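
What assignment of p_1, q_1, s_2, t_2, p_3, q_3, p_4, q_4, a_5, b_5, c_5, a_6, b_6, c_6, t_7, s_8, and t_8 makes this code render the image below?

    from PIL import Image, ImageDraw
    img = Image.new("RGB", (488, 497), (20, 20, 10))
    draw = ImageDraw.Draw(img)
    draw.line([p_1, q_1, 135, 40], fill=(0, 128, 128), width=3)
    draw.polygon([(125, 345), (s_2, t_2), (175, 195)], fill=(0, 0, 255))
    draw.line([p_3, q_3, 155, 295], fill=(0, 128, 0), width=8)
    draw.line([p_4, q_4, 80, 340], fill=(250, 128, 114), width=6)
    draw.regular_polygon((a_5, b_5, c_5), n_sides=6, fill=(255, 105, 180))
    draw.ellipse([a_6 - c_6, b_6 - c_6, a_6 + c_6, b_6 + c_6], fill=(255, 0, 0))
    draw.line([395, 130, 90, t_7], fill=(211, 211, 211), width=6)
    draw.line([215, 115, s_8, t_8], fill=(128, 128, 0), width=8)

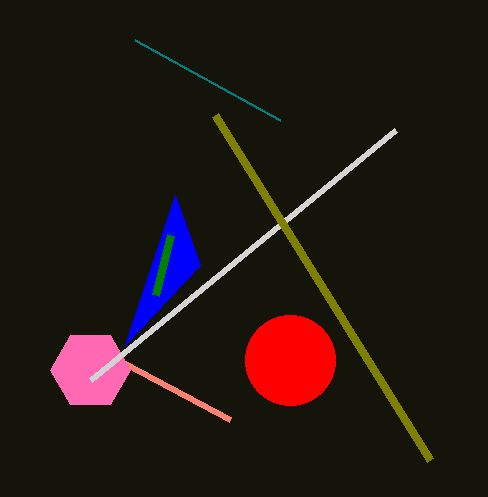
p_1 = 280, q_1 = 120, s_2 = 200, t_2 = 265, p_3 = 170, q_3 = 235, p_4 = 230, q_4 = 420, a_5 = 90, b_5 = 370, c_5 = 40, a_6 = 290, b_6 = 360, c_6 = 45, t_7 = 380, s_8 = 430, t_8 = 460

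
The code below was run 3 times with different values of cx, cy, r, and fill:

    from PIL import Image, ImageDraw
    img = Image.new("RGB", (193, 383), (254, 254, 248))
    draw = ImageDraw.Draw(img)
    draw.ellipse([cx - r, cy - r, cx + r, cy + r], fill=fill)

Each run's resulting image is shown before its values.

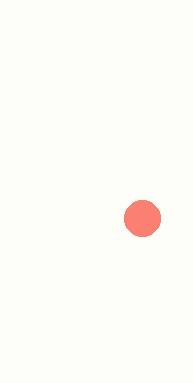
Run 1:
cx = 142, cy = 218, r = 18, fill = 'salmon'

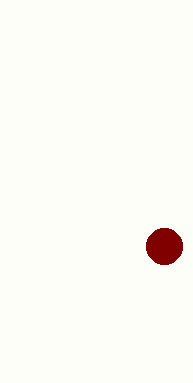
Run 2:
cx = 164
cy = 246
r = 18
fill = 'maroon'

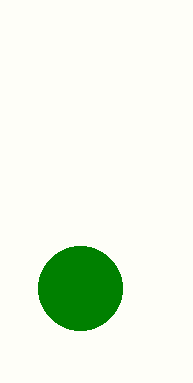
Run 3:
cx = 80; cy = 288; r = 42; fill = 'green'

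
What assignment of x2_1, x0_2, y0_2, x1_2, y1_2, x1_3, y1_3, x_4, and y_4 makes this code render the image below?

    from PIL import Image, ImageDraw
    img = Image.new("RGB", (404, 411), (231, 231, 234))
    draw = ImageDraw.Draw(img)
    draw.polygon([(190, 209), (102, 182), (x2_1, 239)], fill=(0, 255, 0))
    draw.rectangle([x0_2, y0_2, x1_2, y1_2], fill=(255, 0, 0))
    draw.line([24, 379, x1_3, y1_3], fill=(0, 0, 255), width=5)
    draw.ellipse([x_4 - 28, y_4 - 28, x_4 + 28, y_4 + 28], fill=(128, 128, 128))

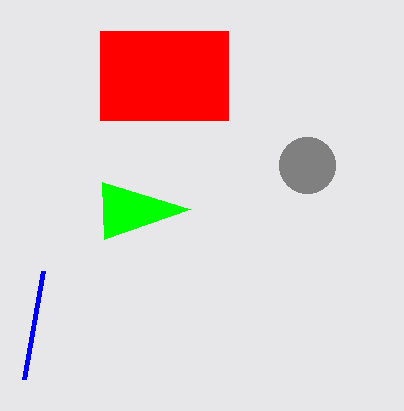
x2_1 = 104; x0_2 = 100; y0_2 = 31; x1_2 = 228; y1_2 = 120; x1_3 = 43; y1_3 = 271; x_4 = 307; y_4 = 165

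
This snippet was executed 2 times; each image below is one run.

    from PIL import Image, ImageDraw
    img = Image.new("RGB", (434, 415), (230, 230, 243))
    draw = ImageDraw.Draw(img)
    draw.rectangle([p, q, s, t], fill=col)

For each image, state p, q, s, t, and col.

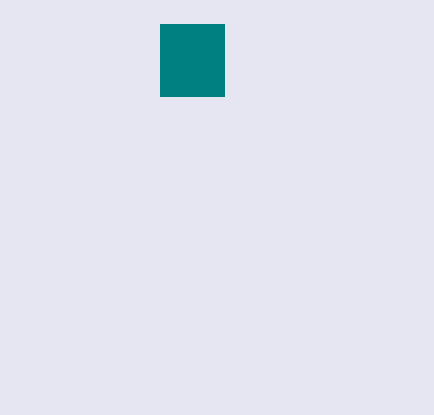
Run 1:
p = 160, q = 24, s = 224, t = 96, col = 'teal'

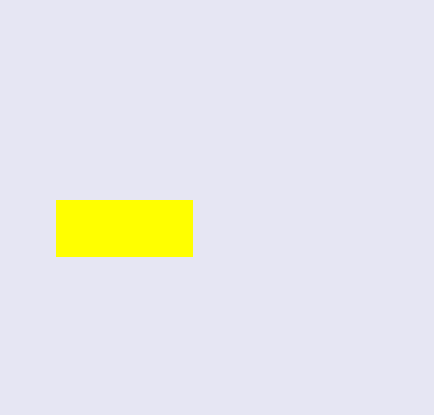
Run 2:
p = 56
q = 200
s = 192
t = 256
col = 'yellow'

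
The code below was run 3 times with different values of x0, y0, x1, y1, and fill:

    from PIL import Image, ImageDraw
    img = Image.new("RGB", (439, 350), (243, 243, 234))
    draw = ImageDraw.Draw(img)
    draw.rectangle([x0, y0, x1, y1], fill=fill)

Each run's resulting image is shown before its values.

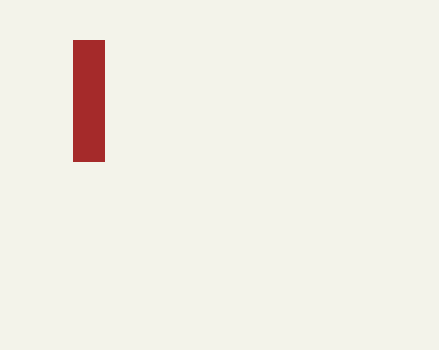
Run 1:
x0 = 73, y0 = 40, x1 = 104, y1 = 161, fill = 'brown'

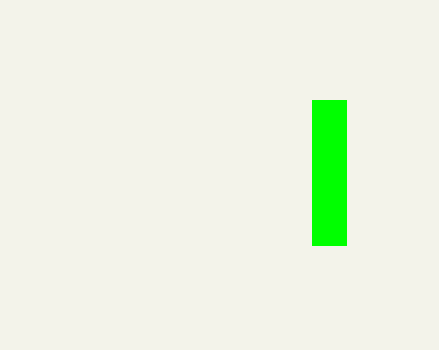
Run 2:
x0 = 312
y0 = 100
x1 = 346
y1 = 245
fill = 'lime'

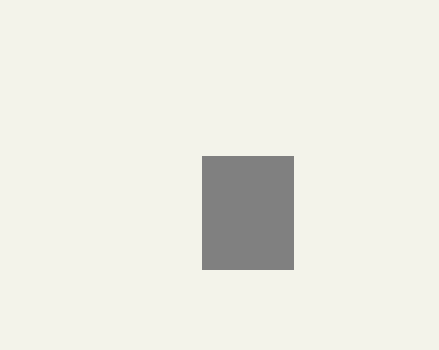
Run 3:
x0 = 202
y0 = 156
x1 = 293
y1 = 269
fill = 'gray'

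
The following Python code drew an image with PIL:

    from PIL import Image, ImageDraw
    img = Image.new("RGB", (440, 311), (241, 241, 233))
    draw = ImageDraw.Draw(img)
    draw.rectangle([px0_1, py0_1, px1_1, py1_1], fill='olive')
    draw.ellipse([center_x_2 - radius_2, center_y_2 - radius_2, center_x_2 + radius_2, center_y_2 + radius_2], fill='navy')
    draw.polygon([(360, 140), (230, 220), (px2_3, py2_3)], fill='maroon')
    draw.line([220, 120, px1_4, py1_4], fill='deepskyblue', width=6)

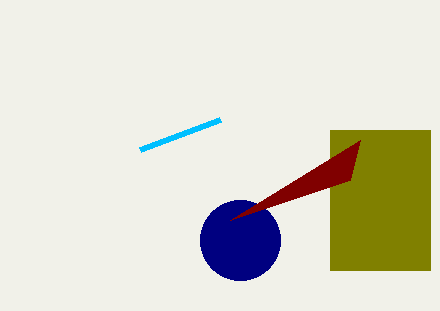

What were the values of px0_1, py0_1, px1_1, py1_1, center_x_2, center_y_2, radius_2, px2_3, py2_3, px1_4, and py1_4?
px0_1 = 330, py0_1 = 130, px1_1 = 430, py1_1 = 270, center_x_2 = 240, center_y_2 = 240, radius_2 = 40, px2_3 = 350, py2_3 = 180, px1_4 = 140, py1_4 = 150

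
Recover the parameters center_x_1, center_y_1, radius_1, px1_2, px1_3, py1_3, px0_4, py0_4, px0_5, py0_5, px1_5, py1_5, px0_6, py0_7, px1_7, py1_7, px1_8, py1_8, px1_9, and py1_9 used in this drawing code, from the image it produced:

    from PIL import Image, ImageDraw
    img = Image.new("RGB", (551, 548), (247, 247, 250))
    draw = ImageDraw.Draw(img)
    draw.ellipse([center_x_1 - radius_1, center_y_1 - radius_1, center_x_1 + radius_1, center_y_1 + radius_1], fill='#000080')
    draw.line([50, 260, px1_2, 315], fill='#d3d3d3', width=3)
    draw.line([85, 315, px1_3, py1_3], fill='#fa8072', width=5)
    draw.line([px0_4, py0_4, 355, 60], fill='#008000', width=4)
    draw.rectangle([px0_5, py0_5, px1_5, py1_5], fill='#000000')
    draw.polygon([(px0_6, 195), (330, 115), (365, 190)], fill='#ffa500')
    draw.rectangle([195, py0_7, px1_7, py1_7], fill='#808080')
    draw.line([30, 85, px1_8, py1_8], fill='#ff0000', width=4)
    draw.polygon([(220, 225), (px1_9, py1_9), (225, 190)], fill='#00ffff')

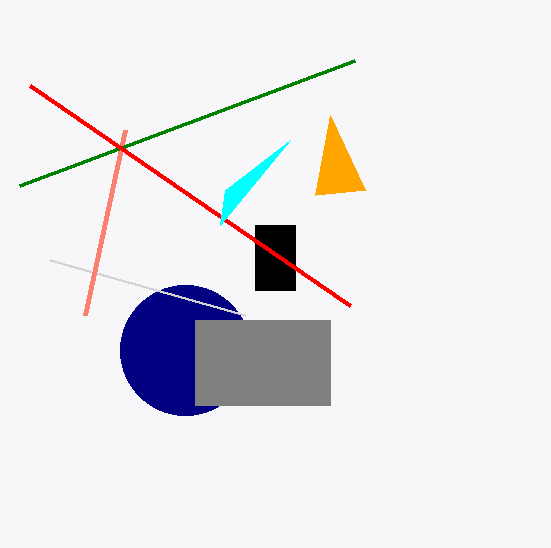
center_x_1 = 185
center_y_1 = 350
radius_1 = 65
px1_2 = 245
px1_3 = 125
py1_3 = 130
px0_4 = 20
py0_4 = 185
px0_5 = 255
py0_5 = 225
px1_5 = 295
py1_5 = 290
px0_6 = 315
py0_7 = 320
px1_7 = 330
py1_7 = 405
px1_8 = 350
py1_8 = 305
px1_9 = 290
py1_9 = 140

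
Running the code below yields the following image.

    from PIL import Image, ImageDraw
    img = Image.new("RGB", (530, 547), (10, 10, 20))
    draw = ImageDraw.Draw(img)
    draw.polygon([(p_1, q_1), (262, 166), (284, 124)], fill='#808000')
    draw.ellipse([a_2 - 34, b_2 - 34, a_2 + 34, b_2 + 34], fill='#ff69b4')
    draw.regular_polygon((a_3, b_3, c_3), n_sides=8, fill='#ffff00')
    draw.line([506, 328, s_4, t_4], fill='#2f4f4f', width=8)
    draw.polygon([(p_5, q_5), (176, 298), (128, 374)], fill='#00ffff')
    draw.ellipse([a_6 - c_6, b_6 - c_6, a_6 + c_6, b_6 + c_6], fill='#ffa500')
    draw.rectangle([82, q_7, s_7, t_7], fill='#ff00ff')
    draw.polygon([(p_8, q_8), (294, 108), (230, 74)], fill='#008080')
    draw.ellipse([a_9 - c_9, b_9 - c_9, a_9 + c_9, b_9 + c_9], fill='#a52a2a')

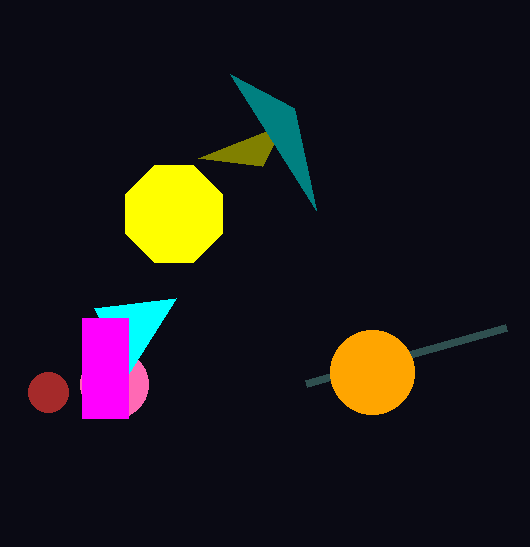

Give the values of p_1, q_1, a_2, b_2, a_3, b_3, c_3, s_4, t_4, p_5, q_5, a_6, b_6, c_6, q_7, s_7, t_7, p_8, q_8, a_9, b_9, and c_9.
p_1 = 198
q_1 = 158
a_2 = 114
b_2 = 384
a_3 = 174
b_3 = 214
c_3 = 52
s_4 = 306
t_4 = 384
p_5 = 94
q_5 = 308
a_6 = 372
b_6 = 372
c_6 = 42
q_7 = 318
s_7 = 128
t_7 = 418
p_8 = 316
q_8 = 210
a_9 = 48
b_9 = 392
c_9 = 20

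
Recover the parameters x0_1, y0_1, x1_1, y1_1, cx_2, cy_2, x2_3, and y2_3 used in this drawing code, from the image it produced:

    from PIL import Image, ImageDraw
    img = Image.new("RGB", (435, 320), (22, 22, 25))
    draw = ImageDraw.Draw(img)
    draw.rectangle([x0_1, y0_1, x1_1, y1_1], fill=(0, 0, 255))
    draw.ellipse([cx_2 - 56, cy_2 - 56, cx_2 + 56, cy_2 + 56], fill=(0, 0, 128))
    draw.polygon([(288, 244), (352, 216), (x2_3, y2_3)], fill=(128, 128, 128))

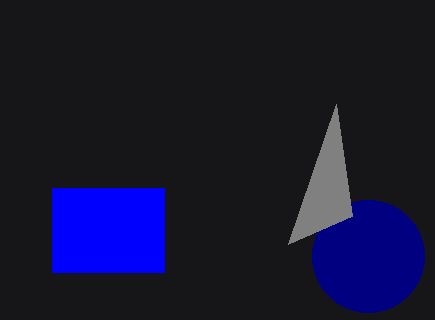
x0_1 = 52; y0_1 = 188; x1_1 = 164; y1_1 = 272; cx_2 = 368; cy_2 = 256; x2_3 = 336; y2_3 = 104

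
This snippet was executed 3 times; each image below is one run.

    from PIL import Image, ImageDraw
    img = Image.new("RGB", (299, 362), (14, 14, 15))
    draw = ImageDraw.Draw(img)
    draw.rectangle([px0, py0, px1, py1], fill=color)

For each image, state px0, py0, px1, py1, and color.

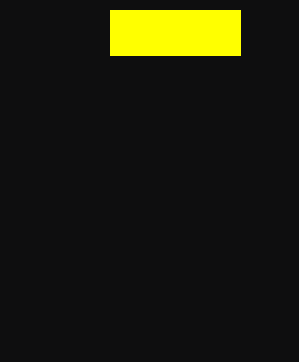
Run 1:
px0 = 110; py0 = 10; px1 = 240; py1 = 55; color = 'yellow'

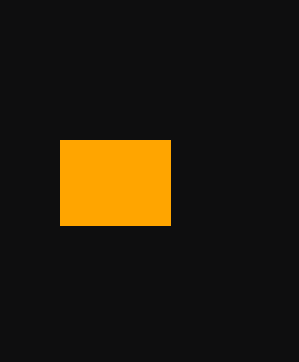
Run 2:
px0 = 60, py0 = 140, px1 = 170, py1 = 225, color = 'orange'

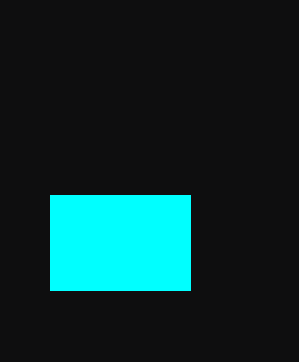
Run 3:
px0 = 50
py0 = 195
px1 = 190
py1 = 290
color = 'cyan'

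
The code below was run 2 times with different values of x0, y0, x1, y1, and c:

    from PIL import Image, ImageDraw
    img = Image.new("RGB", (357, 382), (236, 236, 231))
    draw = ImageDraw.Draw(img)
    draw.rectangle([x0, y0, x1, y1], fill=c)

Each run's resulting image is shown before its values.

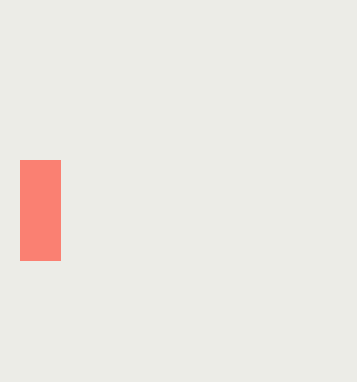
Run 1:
x0 = 20, y0 = 160, x1 = 60, y1 = 260, c = 'salmon'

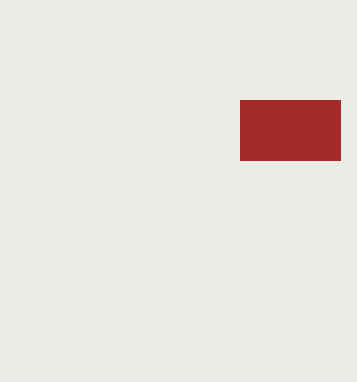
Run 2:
x0 = 240
y0 = 100
x1 = 340
y1 = 160
c = 'brown'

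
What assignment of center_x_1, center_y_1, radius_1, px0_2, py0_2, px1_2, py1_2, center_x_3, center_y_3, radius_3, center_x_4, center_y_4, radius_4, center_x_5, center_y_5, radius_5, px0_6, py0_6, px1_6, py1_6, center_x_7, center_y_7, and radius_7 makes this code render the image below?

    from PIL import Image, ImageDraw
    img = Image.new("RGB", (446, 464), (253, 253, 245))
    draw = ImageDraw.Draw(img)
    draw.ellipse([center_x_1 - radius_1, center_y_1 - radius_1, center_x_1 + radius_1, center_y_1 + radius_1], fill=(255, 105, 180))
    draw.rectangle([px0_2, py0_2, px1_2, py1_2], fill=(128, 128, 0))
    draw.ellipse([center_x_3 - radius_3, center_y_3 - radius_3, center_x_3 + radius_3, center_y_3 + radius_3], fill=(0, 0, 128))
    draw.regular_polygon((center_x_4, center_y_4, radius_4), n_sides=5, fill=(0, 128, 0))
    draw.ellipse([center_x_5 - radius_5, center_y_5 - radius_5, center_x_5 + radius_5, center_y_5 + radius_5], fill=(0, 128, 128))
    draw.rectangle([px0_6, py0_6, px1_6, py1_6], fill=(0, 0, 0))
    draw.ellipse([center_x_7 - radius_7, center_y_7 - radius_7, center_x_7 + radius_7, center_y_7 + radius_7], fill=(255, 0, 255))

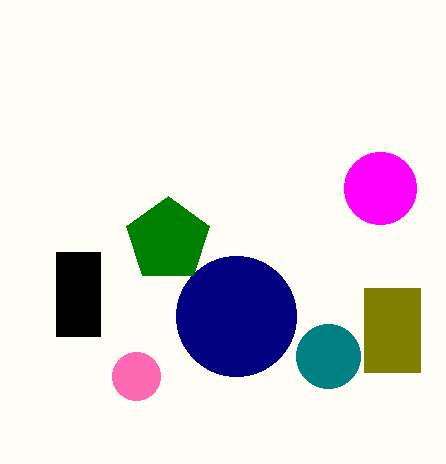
center_x_1 = 136; center_y_1 = 376; radius_1 = 24; px0_2 = 364; py0_2 = 288; px1_2 = 420; py1_2 = 372; center_x_3 = 236; center_y_3 = 316; radius_3 = 60; center_x_4 = 168; center_y_4 = 240; radius_4 = 44; center_x_5 = 328; center_y_5 = 356; radius_5 = 32; px0_6 = 56; py0_6 = 252; px1_6 = 100; py1_6 = 336; center_x_7 = 380; center_y_7 = 188; radius_7 = 36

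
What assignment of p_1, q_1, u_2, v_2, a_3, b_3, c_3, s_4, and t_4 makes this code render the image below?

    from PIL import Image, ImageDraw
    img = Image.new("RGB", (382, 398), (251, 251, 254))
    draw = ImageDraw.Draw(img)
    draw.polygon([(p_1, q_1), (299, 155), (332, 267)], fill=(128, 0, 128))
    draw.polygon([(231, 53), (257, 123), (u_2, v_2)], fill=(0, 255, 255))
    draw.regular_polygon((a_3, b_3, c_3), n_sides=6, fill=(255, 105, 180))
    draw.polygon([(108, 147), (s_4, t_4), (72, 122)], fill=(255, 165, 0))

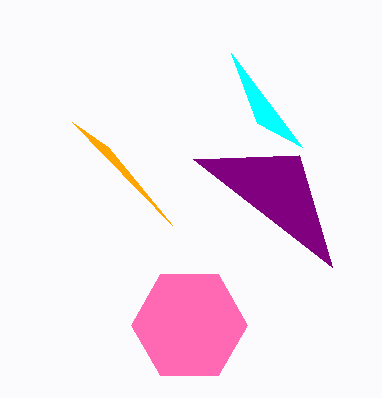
p_1 = 193
q_1 = 159
u_2 = 302
v_2 = 147
a_3 = 189
b_3 = 325
c_3 = 58
s_4 = 172
t_4 = 225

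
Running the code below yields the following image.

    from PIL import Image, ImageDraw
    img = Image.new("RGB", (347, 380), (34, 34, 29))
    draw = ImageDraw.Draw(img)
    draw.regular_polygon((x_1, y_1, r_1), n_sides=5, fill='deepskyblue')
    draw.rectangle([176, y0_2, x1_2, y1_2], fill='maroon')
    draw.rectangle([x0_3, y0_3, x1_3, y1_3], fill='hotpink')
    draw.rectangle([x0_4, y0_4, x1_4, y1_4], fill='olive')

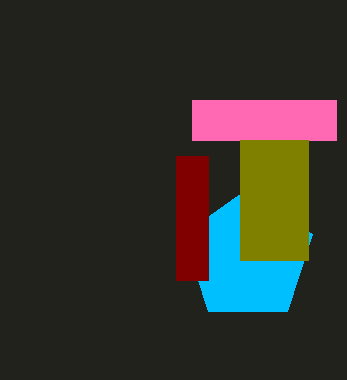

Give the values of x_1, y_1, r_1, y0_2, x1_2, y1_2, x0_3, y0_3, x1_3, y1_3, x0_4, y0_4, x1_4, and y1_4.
x_1 = 248
y_1 = 256
r_1 = 68
y0_2 = 156
x1_2 = 208
y1_2 = 280
x0_3 = 192
y0_3 = 100
x1_3 = 336
y1_3 = 140
x0_4 = 240
y0_4 = 140
x1_4 = 308
y1_4 = 260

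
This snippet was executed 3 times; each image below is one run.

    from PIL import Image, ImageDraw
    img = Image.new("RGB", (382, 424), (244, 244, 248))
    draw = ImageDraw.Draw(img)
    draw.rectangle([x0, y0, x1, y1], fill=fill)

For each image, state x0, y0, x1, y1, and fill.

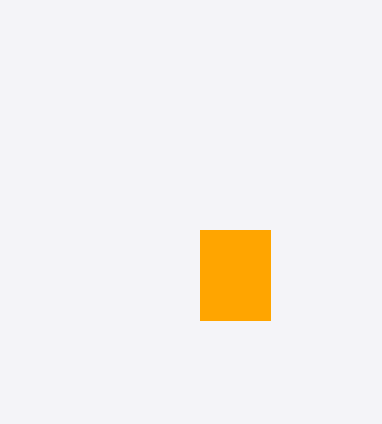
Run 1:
x0 = 200, y0 = 230, x1 = 270, y1 = 320, fill = 'orange'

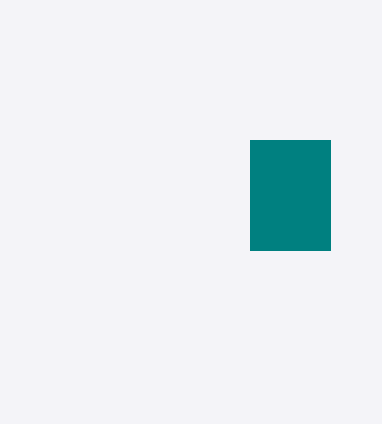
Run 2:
x0 = 250, y0 = 140, x1 = 330, y1 = 250, fill = 'teal'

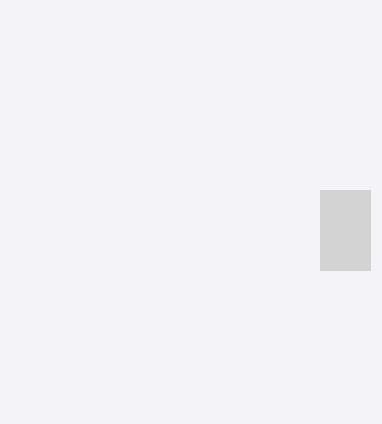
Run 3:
x0 = 320; y0 = 190; x1 = 370; y1 = 270; fill = 'lightgray'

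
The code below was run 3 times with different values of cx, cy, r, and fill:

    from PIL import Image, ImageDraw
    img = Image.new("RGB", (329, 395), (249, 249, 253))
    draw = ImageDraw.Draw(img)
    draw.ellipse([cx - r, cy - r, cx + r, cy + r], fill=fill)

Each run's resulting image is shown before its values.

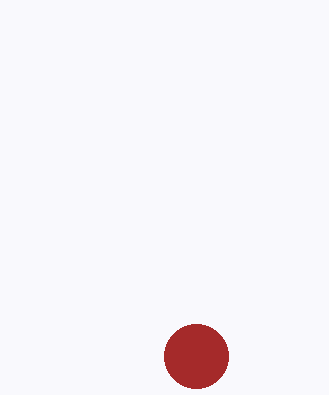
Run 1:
cx = 196; cy = 356; r = 32; fill = 'brown'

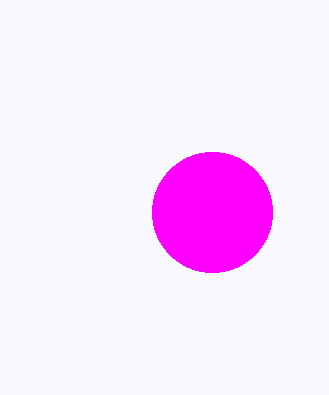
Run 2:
cx = 212; cy = 212; r = 60; fill = 'magenta'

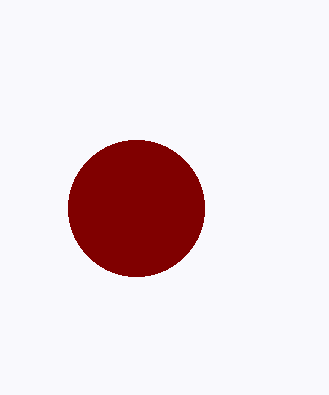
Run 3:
cx = 136; cy = 208; r = 68; fill = 'maroon'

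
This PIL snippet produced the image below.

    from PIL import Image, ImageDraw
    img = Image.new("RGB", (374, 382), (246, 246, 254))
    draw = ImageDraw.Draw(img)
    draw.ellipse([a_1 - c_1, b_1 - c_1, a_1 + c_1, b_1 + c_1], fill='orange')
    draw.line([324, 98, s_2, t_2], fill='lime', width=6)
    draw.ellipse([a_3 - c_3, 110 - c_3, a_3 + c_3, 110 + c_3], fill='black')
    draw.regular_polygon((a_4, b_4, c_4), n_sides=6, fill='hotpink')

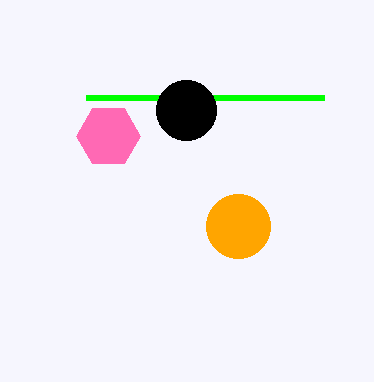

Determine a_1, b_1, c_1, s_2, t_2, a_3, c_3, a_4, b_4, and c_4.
a_1 = 238, b_1 = 226, c_1 = 32, s_2 = 86, t_2 = 98, a_3 = 186, c_3 = 30, a_4 = 108, b_4 = 136, c_4 = 32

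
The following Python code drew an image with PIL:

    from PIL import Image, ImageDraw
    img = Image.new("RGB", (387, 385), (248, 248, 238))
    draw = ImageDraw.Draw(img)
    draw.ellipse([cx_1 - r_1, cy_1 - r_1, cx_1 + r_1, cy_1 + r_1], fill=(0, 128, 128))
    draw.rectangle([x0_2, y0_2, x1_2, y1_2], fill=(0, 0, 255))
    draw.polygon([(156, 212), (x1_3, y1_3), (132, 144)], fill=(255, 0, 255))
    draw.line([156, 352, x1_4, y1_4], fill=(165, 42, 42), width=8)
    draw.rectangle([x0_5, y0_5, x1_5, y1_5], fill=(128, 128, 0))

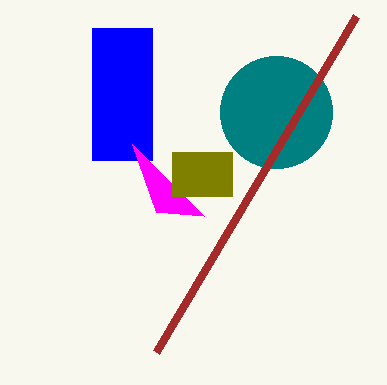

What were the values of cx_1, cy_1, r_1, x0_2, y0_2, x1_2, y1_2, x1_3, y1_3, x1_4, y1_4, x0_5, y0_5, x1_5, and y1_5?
cx_1 = 276; cy_1 = 112; r_1 = 56; x0_2 = 92; y0_2 = 28; x1_2 = 152; y1_2 = 160; x1_3 = 204; y1_3 = 216; x1_4 = 356; y1_4 = 16; x0_5 = 172; y0_5 = 152; x1_5 = 232; y1_5 = 196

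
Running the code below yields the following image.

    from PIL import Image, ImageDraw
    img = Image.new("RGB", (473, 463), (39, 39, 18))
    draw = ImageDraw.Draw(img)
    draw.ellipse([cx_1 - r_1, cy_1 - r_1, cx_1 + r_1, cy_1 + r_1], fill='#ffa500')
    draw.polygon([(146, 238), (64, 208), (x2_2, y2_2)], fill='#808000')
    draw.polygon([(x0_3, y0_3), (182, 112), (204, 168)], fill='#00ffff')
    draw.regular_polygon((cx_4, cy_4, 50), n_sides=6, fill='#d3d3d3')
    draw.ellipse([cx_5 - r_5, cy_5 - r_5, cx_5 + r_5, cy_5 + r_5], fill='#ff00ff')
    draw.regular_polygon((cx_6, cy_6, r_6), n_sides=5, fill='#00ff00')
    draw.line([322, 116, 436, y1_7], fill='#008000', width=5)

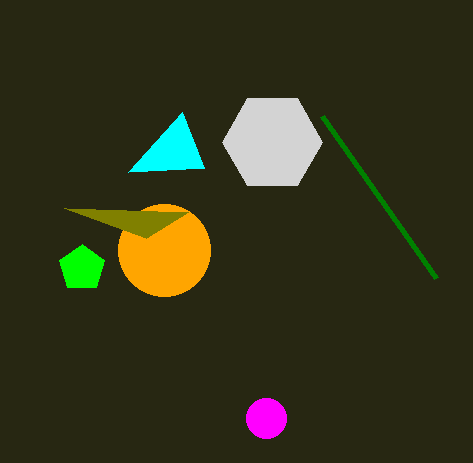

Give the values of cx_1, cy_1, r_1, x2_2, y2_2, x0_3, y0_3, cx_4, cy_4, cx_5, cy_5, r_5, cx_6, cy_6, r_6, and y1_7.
cx_1 = 164; cy_1 = 250; r_1 = 46; x2_2 = 188; y2_2 = 212; x0_3 = 128; y0_3 = 172; cx_4 = 272; cy_4 = 142; cx_5 = 266; cy_5 = 418; r_5 = 20; cx_6 = 82; cy_6 = 268; r_6 = 24; y1_7 = 278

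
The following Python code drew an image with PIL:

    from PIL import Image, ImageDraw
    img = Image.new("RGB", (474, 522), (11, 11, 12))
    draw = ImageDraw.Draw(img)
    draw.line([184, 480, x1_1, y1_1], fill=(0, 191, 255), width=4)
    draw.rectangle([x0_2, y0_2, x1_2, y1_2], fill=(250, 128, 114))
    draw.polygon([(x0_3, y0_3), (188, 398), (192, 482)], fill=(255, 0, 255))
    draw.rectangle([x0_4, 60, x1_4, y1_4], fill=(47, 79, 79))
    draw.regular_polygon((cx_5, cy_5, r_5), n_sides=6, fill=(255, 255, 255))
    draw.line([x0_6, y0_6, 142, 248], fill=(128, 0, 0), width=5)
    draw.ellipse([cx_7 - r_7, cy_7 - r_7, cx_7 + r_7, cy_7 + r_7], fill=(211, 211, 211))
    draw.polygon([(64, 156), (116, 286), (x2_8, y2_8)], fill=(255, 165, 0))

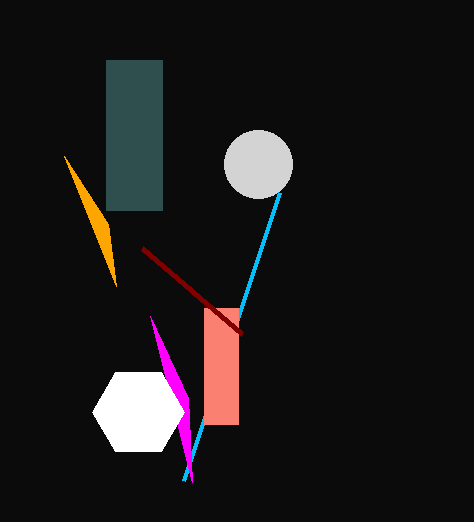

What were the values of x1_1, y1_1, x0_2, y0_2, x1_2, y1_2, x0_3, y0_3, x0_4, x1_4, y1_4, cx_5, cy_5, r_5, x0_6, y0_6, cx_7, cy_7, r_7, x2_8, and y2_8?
x1_1 = 280; y1_1 = 192; x0_2 = 204; y0_2 = 308; x1_2 = 238; y1_2 = 424; x0_3 = 150; y0_3 = 316; x0_4 = 106; x1_4 = 162; y1_4 = 210; cx_5 = 138; cy_5 = 412; r_5 = 46; x0_6 = 242; y0_6 = 334; cx_7 = 258; cy_7 = 164; r_7 = 34; x2_8 = 108; y2_8 = 224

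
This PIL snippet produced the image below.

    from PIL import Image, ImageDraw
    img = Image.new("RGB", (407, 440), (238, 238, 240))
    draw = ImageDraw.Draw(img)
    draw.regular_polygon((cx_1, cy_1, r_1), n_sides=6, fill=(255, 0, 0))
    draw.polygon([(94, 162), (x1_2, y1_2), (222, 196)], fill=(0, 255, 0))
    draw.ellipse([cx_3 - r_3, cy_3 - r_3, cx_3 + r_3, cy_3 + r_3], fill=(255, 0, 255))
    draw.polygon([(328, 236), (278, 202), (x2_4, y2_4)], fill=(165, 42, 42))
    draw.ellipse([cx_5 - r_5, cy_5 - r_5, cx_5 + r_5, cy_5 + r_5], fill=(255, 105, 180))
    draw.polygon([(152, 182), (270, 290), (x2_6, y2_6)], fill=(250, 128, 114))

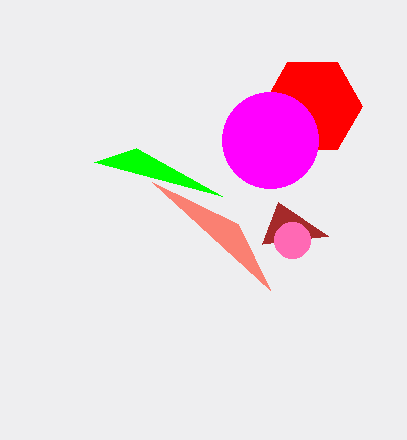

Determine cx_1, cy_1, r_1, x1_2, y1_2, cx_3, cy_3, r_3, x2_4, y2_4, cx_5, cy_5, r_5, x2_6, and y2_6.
cx_1 = 312
cy_1 = 106
r_1 = 50
x1_2 = 136
y1_2 = 148
cx_3 = 270
cy_3 = 140
r_3 = 48
x2_4 = 262
y2_4 = 244
cx_5 = 292
cy_5 = 240
r_5 = 18
x2_6 = 238
y2_6 = 224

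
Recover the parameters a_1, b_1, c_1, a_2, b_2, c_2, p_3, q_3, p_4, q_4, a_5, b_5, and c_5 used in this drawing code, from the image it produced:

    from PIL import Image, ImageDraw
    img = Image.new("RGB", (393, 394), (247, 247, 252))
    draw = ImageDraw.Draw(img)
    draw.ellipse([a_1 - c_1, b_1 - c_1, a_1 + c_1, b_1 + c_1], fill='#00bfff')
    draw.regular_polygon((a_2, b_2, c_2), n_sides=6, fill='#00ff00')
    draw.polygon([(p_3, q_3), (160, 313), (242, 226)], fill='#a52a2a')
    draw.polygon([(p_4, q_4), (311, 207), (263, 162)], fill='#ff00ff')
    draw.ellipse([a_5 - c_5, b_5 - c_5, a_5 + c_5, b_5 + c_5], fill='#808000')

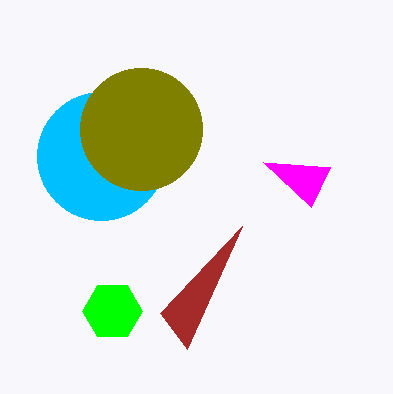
a_1 = 101; b_1 = 156; c_1 = 64; a_2 = 112; b_2 = 311; c_2 = 30; p_3 = 187; q_3 = 349; p_4 = 330; q_4 = 167; a_5 = 141; b_5 = 129; c_5 = 61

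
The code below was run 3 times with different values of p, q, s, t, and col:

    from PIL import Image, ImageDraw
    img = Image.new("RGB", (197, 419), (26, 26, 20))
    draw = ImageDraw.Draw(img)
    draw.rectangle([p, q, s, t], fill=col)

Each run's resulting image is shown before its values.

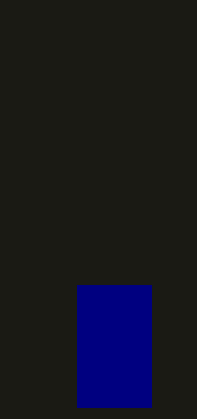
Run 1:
p = 77; q = 285; s = 151; t = 407; col = 'navy'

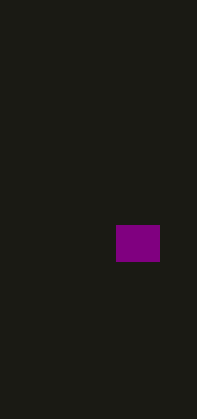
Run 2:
p = 116; q = 225; s = 159; t = 261; col = 'purple'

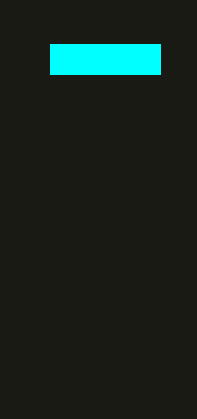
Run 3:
p = 50
q = 44
s = 160
t = 74
col = 'cyan'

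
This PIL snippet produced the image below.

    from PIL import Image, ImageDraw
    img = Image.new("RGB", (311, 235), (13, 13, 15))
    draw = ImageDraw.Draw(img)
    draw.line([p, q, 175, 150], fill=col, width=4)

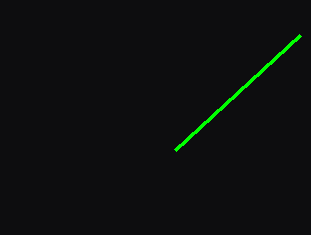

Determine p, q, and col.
p = 300, q = 35, col = 'lime'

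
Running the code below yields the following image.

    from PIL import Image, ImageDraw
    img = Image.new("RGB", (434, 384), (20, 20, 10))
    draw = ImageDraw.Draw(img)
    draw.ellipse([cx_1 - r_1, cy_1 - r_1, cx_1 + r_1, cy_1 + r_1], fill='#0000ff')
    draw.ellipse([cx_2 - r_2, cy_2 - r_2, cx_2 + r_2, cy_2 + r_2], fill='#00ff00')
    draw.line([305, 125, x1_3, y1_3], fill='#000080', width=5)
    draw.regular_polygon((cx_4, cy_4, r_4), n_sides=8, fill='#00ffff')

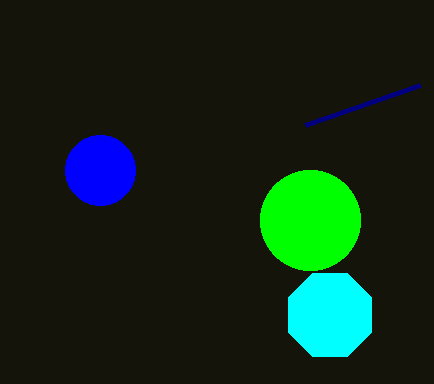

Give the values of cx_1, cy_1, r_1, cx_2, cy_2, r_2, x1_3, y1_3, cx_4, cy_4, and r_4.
cx_1 = 100; cy_1 = 170; r_1 = 35; cx_2 = 310; cy_2 = 220; r_2 = 50; x1_3 = 420; y1_3 = 85; cx_4 = 330; cy_4 = 315; r_4 = 45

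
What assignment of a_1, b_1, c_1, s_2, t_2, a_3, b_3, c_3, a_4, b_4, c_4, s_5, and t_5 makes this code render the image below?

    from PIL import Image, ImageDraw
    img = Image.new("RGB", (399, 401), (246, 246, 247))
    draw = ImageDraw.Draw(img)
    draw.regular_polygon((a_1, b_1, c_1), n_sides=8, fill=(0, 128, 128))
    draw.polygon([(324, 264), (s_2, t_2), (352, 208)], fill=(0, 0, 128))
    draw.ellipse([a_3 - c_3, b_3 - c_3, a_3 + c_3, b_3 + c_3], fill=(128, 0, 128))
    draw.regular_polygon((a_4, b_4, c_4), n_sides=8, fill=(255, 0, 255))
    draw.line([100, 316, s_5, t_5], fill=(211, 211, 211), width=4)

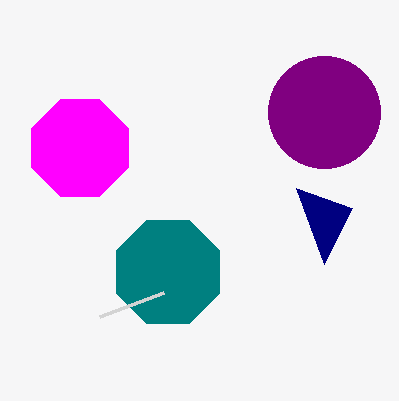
a_1 = 168; b_1 = 272; c_1 = 56; s_2 = 296; t_2 = 188; a_3 = 324; b_3 = 112; c_3 = 56; a_4 = 80; b_4 = 148; c_4 = 52; s_5 = 164; t_5 = 292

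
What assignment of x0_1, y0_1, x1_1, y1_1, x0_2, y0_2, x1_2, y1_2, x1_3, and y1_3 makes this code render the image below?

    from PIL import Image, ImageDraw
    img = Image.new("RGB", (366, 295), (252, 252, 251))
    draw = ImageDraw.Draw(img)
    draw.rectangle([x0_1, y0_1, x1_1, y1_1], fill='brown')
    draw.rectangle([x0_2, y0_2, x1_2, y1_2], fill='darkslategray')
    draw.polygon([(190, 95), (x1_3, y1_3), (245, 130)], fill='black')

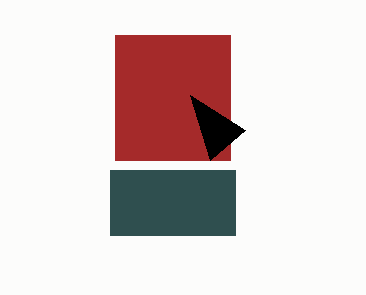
x0_1 = 115
y0_1 = 35
x1_1 = 230
y1_1 = 160
x0_2 = 110
y0_2 = 170
x1_2 = 235
y1_2 = 235
x1_3 = 210
y1_3 = 160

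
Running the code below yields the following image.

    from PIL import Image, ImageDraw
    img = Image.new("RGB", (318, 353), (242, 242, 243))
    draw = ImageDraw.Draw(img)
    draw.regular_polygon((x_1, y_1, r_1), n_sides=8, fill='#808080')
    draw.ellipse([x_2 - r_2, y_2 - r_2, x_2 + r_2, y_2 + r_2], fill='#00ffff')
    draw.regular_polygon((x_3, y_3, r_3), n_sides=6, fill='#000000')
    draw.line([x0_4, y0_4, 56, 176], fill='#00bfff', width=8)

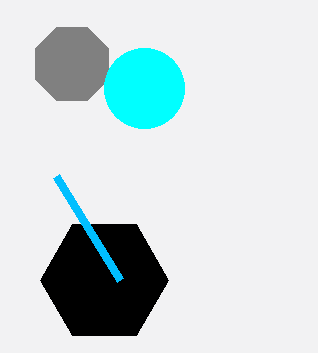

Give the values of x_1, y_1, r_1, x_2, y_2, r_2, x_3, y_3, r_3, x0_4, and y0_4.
x_1 = 72, y_1 = 64, r_1 = 40, x_2 = 144, y_2 = 88, r_2 = 40, x_3 = 104, y_3 = 280, r_3 = 64, x0_4 = 120, y0_4 = 280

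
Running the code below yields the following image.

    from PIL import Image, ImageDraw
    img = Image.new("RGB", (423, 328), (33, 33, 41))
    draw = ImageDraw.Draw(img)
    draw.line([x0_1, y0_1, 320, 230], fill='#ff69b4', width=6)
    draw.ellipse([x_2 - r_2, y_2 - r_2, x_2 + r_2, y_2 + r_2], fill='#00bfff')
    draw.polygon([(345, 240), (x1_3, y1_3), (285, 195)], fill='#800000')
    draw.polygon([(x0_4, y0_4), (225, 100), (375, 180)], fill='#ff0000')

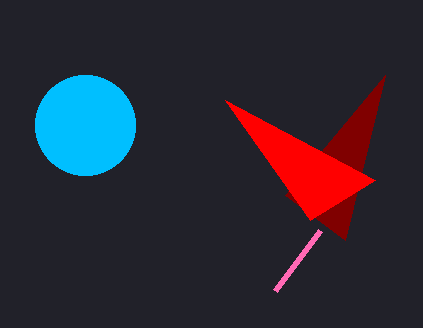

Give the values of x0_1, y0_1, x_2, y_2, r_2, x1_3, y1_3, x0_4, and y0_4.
x0_1 = 275
y0_1 = 290
x_2 = 85
y_2 = 125
r_2 = 50
x1_3 = 385
y1_3 = 75
x0_4 = 310
y0_4 = 220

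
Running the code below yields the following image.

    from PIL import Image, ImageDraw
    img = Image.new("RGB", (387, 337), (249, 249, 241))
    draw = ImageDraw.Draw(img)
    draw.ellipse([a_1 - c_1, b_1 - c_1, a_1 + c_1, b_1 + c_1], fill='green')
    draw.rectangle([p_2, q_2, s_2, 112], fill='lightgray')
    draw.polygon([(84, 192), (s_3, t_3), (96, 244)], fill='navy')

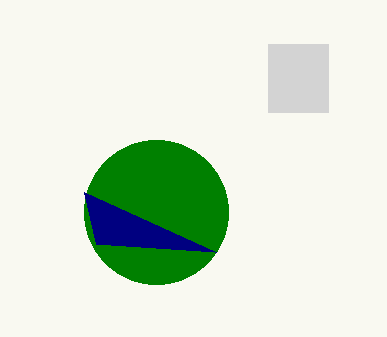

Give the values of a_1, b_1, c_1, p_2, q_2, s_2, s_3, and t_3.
a_1 = 156
b_1 = 212
c_1 = 72
p_2 = 268
q_2 = 44
s_2 = 328
s_3 = 216
t_3 = 252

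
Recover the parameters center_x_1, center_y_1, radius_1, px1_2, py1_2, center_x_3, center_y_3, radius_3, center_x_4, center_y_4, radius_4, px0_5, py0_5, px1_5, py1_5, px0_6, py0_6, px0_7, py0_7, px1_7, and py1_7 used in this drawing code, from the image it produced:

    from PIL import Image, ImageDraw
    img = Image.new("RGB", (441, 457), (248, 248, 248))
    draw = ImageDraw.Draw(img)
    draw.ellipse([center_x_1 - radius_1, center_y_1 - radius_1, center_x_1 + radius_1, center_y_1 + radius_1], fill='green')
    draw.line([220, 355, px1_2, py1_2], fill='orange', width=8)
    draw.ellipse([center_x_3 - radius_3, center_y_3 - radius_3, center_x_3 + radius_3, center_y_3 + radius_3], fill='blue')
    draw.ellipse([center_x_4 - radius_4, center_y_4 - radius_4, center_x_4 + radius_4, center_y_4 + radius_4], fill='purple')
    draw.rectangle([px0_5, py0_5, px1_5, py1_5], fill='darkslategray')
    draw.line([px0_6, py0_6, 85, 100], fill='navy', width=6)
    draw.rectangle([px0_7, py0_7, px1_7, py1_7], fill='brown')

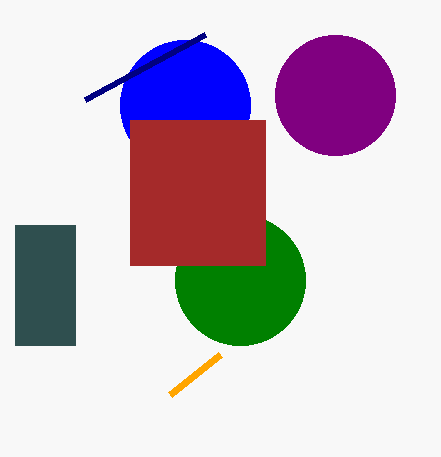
center_x_1 = 240
center_y_1 = 280
radius_1 = 65
px1_2 = 170
py1_2 = 395
center_x_3 = 185
center_y_3 = 105
radius_3 = 65
center_x_4 = 335
center_y_4 = 95
radius_4 = 60
px0_5 = 15
py0_5 = 225
px1_5 = 75
py1_5 = 345
px0_6 = 205
py0_6 = 35
px0_7 = 130
py0_7 = 120
px1_7 = 265
py1_7 = 265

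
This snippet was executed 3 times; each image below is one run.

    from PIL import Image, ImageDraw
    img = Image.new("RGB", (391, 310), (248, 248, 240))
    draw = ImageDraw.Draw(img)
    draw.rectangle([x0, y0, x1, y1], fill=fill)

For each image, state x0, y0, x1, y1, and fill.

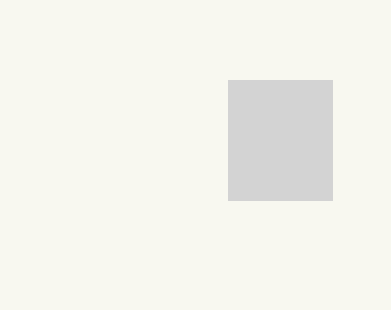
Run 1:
x0 = 228; y0 = 80; x1 = 332; y1 = 200; fill = 'lightgray'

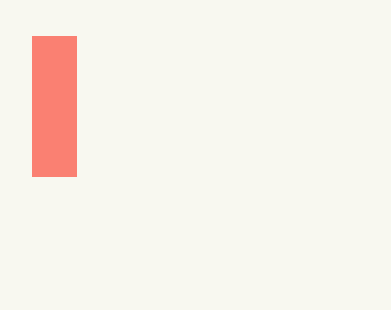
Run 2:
x0 = 32
y0 = 36
x1 = 76
y1 = 176
fill = 'salmon'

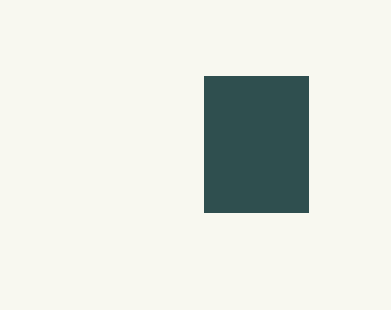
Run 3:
x0 = 204
y0 = 76
x1 = 308
y1 = 212
fill = 'darkslategray'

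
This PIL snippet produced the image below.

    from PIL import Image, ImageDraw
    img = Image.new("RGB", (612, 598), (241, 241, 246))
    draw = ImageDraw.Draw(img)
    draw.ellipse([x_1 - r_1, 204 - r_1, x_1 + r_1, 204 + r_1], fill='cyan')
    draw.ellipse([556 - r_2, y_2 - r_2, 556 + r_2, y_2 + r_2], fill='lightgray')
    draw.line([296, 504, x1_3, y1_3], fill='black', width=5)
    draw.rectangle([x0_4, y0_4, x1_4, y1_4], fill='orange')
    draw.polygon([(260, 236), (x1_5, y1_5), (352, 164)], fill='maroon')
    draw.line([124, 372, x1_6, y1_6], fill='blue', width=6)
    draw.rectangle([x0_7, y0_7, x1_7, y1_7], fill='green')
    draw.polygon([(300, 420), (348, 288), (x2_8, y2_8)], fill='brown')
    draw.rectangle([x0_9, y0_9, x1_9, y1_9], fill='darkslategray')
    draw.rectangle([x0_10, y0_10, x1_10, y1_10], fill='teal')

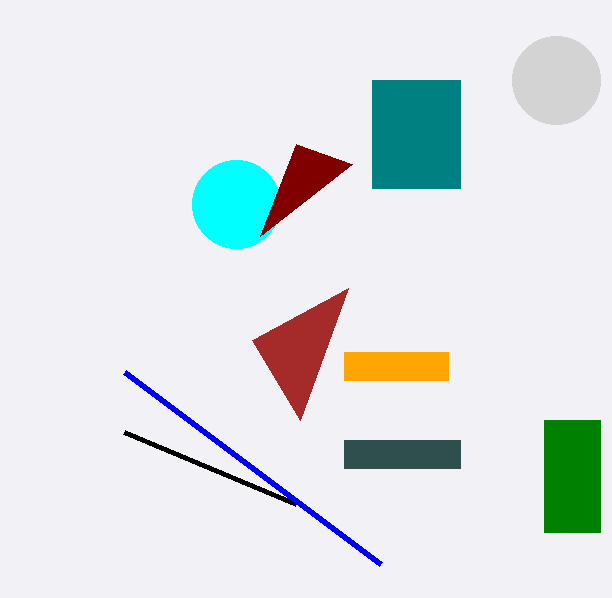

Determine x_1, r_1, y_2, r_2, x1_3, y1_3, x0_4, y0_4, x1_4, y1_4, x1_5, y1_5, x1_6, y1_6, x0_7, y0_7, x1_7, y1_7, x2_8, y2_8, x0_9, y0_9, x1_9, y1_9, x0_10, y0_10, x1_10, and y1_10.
x_1 = 236
r_1 = 44
y_2 = 80
r_2 = 44
x1_3 = 124
y1_3 = 432
x0_4 = 344
y0_4 = 352
x1_4 = 448
y1_4 = 380
x1_5 = 296
y1_5 = 144
x1_6 = 380
y1_6 = 564
x0_7 = 544
y0_7 = 420
x1_7 = 600
y1_7 = 532
x2_8 = 252
y2_8 = 340
x0_9 = 344
y0_9 = 440
x1_9 = 460
y1_9 = 468
x0_10 = 372
y0_10 = 80
x1_10 = 460
y1_10 = 188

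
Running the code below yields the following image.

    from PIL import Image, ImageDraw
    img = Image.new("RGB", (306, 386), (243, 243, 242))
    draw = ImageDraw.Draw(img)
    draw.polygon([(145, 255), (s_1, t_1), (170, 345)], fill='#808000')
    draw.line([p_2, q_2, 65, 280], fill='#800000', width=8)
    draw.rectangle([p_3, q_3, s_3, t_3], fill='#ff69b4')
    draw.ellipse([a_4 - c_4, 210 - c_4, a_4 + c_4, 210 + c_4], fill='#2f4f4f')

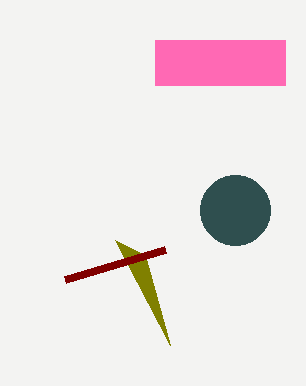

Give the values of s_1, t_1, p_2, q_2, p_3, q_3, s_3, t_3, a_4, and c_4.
s_1 = 115; t_1 = 240; p_2 = 165; q_2 = 250; p_3 = 155; q_3 = 40; s_3 = 285; t_3 = 85; a_4 = 235; c_4 = 35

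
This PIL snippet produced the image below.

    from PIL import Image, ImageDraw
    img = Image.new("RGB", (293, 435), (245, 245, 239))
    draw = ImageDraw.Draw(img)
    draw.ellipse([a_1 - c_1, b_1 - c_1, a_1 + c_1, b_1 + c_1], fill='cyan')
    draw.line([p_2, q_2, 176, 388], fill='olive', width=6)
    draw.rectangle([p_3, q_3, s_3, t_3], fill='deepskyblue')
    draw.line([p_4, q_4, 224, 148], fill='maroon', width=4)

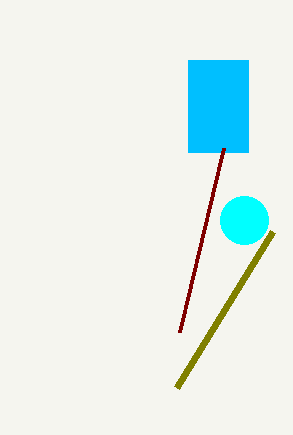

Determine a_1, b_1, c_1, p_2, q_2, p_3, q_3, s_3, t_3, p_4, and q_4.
a_1 = 244
b_1 = 220
c_1 = 24
p_2 = 272
q_2 = 232
p_3 = 188
q_3 = 60
s_3 = 248
t_3 = 152
p_4 = 180
q_4 = 332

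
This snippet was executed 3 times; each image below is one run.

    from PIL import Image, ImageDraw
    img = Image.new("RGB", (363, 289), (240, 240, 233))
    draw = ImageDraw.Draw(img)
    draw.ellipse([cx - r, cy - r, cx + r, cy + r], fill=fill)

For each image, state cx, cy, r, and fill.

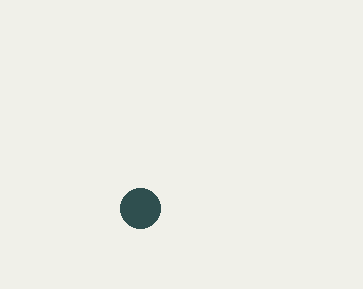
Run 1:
cx = 140
cy = 208
r = 20
fill = 'darkslategray'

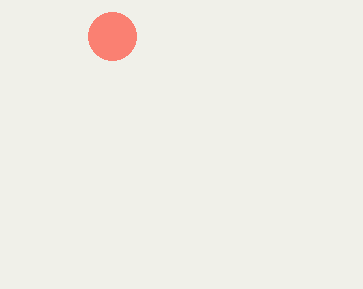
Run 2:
cx = 112
cy = 36
r = 24
fill = 'salmon'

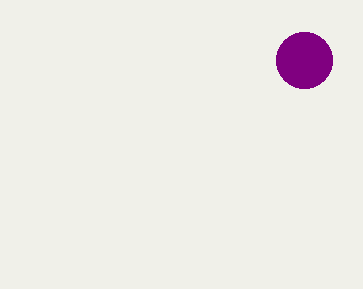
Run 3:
cx = 304, cy = 60, r = 28, fill = 'purple'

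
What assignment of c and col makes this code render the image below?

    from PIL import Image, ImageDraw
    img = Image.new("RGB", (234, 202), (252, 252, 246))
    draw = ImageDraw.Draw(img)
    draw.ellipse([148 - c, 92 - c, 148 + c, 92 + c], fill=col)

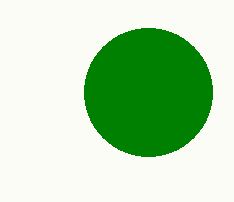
c = 64
col = 'green'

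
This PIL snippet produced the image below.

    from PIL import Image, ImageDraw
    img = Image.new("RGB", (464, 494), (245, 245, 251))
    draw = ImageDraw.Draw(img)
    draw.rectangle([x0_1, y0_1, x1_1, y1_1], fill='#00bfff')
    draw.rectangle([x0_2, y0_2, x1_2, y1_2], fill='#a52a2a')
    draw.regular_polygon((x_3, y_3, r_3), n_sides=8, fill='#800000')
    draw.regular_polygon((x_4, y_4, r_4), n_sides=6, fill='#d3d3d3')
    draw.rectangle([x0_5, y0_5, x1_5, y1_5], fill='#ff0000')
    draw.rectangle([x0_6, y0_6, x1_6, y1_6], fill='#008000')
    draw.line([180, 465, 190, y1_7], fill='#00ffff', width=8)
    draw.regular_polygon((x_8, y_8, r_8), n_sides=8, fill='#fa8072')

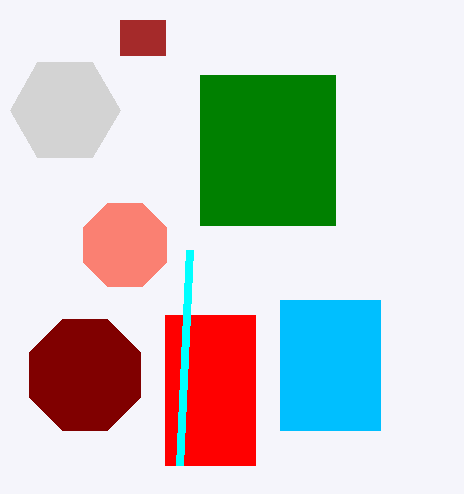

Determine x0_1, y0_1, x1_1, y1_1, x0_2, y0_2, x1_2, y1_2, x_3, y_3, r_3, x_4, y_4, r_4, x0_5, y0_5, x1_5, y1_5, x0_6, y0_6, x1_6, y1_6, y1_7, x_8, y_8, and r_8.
x0_1 = 280, y0_1 = 300, x1_1 = 380, y1_1 = 430, x0_2 = 120, y0_2 = 20, x1_2 = 165, y1_2 = 55, x_3 = 85, y_3 = 375, r_3 = 60, x_4 = 65, y_4 = 110, r_4 = 55, x0_5 = 165, y0_5 = 315, x1_5 = 255, y1_5 = 465, x0_6 = 200, y0_6 = 75, x1_6 = 335, y1_6 = 225, y1_7 = 250, x_8 = 125, y_8 = 245, r_8 = 45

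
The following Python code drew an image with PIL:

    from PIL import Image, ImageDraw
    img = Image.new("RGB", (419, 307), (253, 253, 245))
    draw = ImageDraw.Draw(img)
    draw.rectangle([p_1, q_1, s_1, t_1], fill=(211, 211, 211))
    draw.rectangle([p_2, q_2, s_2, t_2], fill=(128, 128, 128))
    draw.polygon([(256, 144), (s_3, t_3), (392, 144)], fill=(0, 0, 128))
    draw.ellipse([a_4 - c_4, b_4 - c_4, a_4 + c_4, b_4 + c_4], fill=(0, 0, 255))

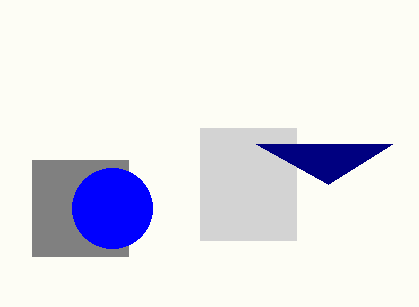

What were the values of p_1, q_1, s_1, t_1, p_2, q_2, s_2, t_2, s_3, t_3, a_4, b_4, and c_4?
p_1 = 200
q_1 = 128
s_1 = 296
t_1 = 240
p_2 = 32
q_2 = 160
s_2 = 128
t_2 = 256
s_3 = 328
t_3 = 184
a_4 = 112
b_4 = 208
c_4 = 40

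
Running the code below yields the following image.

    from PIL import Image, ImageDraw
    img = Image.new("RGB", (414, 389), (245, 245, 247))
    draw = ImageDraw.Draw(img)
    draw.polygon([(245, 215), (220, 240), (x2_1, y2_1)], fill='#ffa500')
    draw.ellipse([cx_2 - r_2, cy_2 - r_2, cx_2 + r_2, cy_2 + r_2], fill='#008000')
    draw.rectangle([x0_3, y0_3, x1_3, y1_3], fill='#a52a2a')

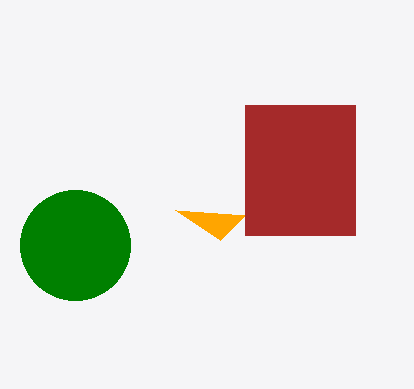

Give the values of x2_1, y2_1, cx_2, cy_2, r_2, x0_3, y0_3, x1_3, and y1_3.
x2_1 = 175, y2_1 = 210, cx_2 = 75, cy_2 = 245, r_2 = 55, x0_3 = 245, y0_3 = 105, x1_3 = 355, y1_3 = 235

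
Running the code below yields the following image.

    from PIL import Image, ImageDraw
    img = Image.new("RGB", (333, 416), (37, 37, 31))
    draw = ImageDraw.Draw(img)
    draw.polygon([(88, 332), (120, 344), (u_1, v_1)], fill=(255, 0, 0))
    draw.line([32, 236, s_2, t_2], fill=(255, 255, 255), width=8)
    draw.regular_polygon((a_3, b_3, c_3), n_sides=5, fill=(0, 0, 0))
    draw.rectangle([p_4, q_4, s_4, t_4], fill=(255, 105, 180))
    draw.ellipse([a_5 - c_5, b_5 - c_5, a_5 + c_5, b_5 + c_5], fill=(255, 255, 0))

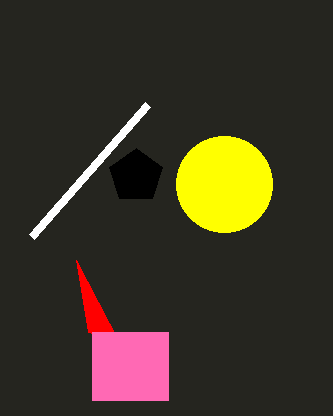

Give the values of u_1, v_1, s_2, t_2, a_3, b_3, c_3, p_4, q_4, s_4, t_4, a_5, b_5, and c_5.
u_1 = 76; v_1 = 260; s_2 = 148; t_2 = 104; a_3 = 136; b_3 = 176; c_3 = 28; p_4 = 92; q_4 = 332; s_4 = 168; t_4 = 400; a_5 = 224; b_5 = 184; c_5 = 48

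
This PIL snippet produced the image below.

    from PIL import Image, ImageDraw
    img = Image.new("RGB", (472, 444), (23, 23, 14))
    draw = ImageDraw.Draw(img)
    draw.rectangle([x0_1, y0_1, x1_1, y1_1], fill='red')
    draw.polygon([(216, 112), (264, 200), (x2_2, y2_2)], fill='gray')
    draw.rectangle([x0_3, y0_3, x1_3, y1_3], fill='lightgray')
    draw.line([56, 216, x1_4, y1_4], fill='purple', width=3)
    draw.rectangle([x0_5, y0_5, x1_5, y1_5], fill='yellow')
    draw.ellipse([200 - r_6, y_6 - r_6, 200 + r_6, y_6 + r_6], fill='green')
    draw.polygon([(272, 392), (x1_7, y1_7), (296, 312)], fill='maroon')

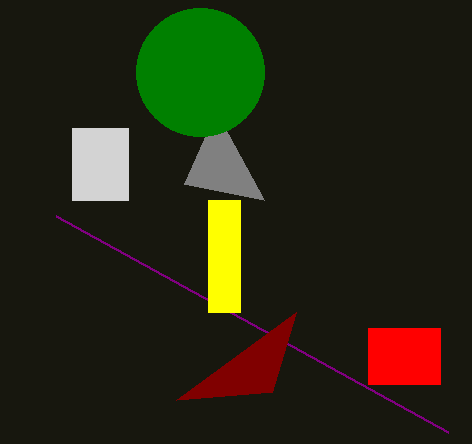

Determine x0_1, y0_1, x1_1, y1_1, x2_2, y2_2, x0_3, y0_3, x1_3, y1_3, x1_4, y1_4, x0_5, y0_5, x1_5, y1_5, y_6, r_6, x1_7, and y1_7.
x0_1 = 368, y0_1 = 328, x1_1 = 440, y1_1 = 384, x2_2 = 184, y2_2 = 184, x0_3 = 72, y0_3 = 128, x1_3 = 128, y1_3 = 200, x1_4 = 448, y1_4 = 432, x0_5 = 208, y0_5 = 200, x1_5 = 240, y1_5 = 312, y_6 = 72, r_6 = 64, x1_7 = 176, y1_7 = 400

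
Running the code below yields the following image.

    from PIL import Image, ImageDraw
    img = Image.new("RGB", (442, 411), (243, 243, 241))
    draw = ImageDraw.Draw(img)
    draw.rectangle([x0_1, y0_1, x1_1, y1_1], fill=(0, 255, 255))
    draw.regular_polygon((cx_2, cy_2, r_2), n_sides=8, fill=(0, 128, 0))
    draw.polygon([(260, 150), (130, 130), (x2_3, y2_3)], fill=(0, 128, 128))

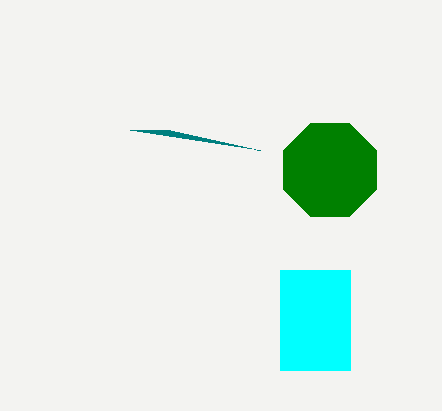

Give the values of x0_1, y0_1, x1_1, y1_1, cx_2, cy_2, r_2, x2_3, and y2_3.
x0_1 = 280; y0_1 = 270; x1_1 = 350; y1_1 = 370; cx_2 = 330; cy_2 = 170; r_2 = 50; x2_3 = 170; y2_3 = 130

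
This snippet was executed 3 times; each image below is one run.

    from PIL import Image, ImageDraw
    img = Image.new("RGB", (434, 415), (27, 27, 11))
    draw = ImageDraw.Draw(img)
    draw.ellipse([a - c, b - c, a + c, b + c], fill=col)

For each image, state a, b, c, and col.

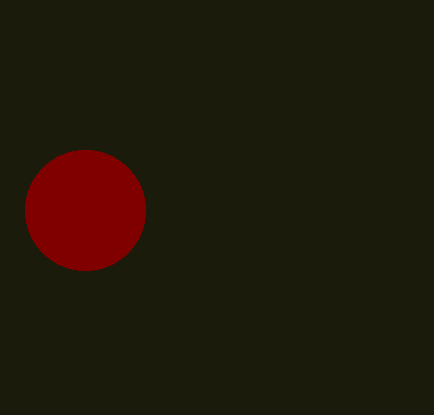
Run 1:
a = 85, b = 210, c = 60, col = 'maroon'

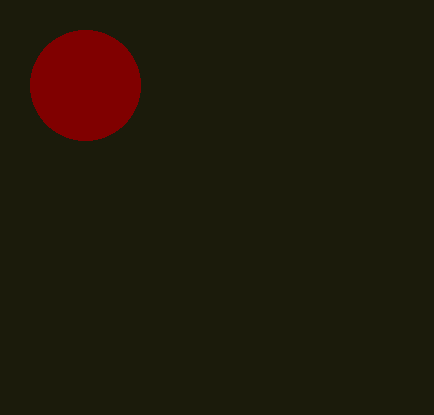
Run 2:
a = 85, b = 85, c = 55, col = 'maroon'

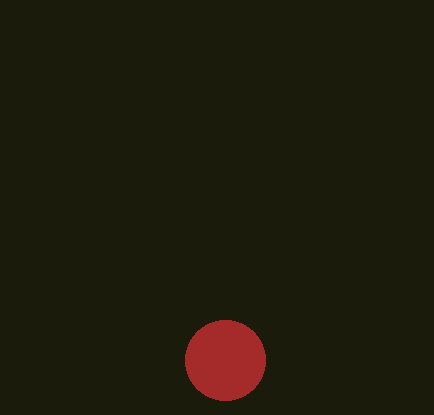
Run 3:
a = 225
b = 360
c = 40
col = 'brown'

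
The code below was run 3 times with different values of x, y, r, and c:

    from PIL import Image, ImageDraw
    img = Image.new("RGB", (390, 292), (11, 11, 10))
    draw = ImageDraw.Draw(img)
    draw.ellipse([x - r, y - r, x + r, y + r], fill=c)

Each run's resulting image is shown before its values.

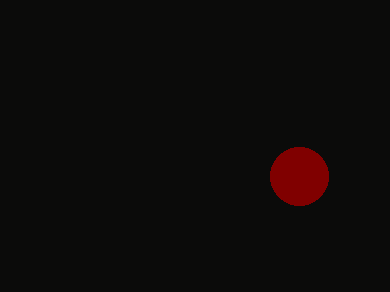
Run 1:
x = 299
y = 176
r = 29
c = 'maroon'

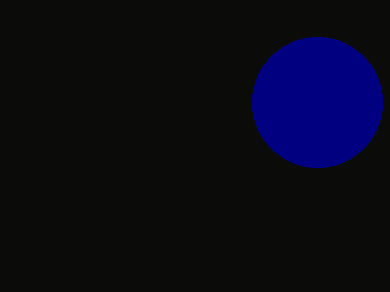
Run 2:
x = 317; y = 102; r = 65; c = 'navy'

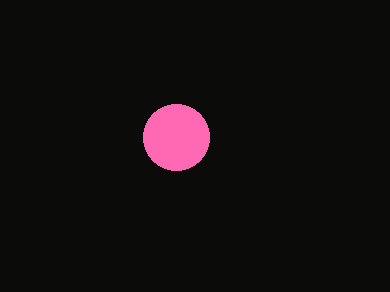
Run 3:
x = 176; y = 137; r = 33; c = 'hotpink'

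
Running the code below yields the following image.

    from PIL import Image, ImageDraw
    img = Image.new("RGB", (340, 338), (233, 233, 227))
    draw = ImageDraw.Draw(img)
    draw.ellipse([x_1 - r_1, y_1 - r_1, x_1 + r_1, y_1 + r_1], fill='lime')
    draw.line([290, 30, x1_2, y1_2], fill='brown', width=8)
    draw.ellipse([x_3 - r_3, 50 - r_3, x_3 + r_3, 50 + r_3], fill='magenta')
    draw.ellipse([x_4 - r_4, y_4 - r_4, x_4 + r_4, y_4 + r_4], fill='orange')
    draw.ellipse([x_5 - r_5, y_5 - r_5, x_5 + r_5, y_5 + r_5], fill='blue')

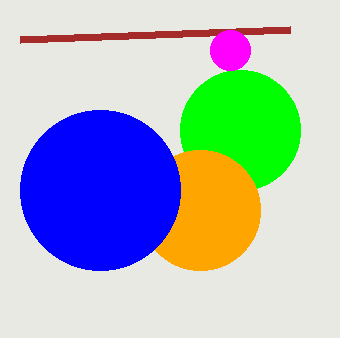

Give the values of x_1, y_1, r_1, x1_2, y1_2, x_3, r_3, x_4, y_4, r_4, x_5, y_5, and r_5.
x_1 = 240
y_1 = 130
r_1 = 60
x1_2 = 20
y1_2 = 40
x_3 = 230
r_3 = 20
x_4 = 200
y_4 = 210
r_4 = 60
x_5 = 100
y_5 = 190
r_5 = 80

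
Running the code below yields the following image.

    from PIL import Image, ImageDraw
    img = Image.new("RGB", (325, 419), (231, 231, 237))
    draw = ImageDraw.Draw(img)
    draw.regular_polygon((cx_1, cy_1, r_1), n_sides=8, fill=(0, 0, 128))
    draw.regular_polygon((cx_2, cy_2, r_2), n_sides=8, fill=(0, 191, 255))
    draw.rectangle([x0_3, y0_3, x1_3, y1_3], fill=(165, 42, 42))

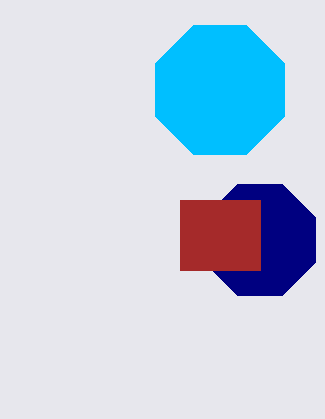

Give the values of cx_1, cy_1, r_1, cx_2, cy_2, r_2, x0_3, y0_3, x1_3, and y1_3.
cx_1 = 260, cy_1 = 240, r_1 = 60, cx_2 = 220, cy_2 = 90, r_2 = 70, x0_3 = 180, y0_3 = 200, x1_3 = 260, y1_3 = 270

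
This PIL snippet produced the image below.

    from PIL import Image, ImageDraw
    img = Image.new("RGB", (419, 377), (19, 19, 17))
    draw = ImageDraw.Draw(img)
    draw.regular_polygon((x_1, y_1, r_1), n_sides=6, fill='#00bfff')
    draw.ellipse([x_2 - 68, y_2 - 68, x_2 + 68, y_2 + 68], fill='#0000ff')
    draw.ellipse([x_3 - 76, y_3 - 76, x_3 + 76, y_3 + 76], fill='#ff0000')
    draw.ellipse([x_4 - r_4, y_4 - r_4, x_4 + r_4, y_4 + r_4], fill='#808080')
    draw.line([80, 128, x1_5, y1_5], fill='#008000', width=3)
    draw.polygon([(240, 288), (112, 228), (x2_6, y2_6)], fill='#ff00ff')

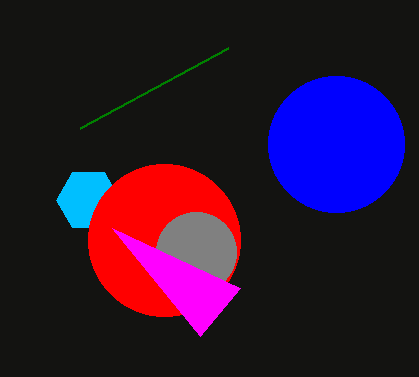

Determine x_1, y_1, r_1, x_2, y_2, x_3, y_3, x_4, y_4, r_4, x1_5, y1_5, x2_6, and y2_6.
x_1 = 88; y_1 = 200; r_1 = 32; x_2 = 336; y_2 = 144; x_3 = 164; y_3 = 240; x_4 = 196; y_4 = 252; r_4 = 40; x1_5 = 228; y1_5 = 48; x2_6 = 200; y2_6 = 336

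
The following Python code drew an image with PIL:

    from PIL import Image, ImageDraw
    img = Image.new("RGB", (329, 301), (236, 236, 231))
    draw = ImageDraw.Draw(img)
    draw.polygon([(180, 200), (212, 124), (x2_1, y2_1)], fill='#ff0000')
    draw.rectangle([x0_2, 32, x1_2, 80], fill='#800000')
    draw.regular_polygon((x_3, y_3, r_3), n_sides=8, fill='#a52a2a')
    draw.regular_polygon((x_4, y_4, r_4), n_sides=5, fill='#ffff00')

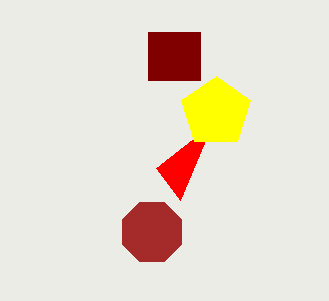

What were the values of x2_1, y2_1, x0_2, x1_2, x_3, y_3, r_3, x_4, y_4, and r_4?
x2_1 = 156; y2_1 = 168; x0_2 = 148; x1_2 = 200; x_3 = 152; y_3 = 232; r_3 = 32; x_4 = 216; y_4 = 112; r_4 = 36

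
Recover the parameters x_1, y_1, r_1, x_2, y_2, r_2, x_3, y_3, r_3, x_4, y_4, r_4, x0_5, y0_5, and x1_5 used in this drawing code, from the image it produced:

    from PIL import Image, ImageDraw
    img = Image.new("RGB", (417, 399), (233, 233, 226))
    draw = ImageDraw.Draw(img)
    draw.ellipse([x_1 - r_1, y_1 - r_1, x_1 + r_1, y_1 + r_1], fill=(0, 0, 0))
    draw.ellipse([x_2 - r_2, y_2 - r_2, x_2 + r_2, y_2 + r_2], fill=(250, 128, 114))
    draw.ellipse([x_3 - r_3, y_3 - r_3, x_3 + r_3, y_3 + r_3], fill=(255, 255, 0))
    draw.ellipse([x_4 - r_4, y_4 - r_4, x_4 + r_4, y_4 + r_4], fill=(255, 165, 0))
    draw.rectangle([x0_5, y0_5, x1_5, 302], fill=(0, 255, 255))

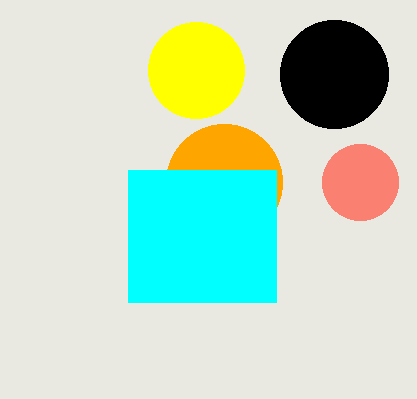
x_1 = 334
y_1 = 74
r_1 = 54
x_2 = 360
y_2 = 182
r_2 = 38
x_3 = 196
y_3 = 70
r_3 = 48
x_4 = 224
y_4 = 182
r_4 = 58
x0_5 = 128
y0_5 = 170
x1_5 = 276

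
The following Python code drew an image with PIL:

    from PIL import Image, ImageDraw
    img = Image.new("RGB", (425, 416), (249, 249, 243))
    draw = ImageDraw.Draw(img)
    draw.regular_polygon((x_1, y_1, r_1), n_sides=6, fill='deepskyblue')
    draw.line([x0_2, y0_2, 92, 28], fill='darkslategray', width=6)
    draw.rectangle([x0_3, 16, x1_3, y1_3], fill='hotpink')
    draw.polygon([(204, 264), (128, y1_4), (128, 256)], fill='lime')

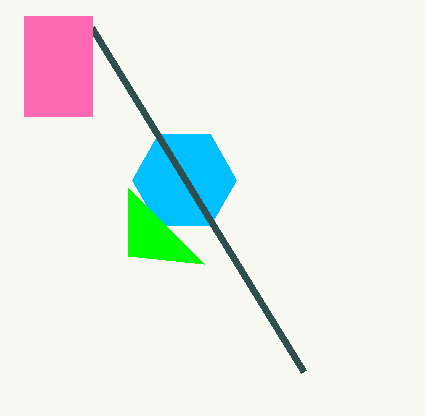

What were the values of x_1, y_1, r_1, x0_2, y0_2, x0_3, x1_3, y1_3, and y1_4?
x_1 = 184; y_1 = 180; r_1 = 52; x0_2 = 304; y0_2 = 372; x0_3 = 24; x1_3 = 92; y1_3 = 116; y1_4 = 188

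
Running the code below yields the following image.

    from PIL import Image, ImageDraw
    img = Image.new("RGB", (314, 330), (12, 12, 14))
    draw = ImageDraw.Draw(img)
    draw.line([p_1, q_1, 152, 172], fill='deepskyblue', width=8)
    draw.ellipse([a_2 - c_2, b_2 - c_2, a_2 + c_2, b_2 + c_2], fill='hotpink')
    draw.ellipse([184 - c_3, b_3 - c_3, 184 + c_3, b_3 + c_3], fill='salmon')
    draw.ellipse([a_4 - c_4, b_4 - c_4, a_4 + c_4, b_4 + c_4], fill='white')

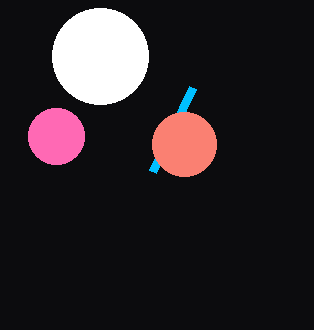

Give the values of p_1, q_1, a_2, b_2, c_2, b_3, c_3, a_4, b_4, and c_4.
p_1 = 192, q_1 = 88, a_2 = 56, b_2 = 136, c_2 = 28, b_3 = 144, c_3 = 32, a_4 = 100, b_4 = 56, c_4 = 48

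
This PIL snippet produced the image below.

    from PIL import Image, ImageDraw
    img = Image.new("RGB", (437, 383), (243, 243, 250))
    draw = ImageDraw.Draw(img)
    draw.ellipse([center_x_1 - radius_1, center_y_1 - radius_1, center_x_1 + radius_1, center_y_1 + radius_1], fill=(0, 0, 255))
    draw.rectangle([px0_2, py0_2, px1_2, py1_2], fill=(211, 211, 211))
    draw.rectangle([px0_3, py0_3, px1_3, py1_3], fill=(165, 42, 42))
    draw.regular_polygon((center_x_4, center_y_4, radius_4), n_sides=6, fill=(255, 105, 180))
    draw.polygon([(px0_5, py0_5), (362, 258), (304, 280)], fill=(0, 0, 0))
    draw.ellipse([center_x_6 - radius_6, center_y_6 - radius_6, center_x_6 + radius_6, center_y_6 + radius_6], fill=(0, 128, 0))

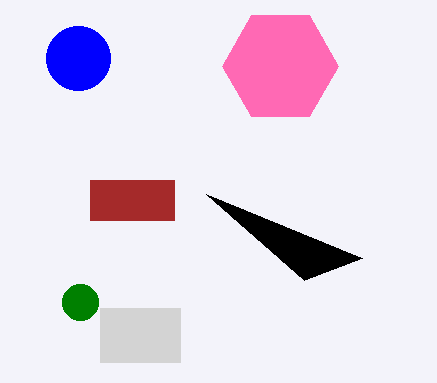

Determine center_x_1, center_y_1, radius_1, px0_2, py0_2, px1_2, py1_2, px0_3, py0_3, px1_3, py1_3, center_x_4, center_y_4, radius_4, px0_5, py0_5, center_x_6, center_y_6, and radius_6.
center_x_1 = 78; center_y_1 = 58; radius_1 = 32; px0_2 = 100; py0_2 = 308; px1_2 = 180; py1_2 = 362; px0_3 = 90; py0_3 = 180; px1_3 = 174; py1_3 = 220; center_x_4 = 280; center_y_4 = 66; radius_4 = 58; px0_5 = 206; py0_5 = 194; center_x_6 = 80; center_y_6 = 302; radius_6 = 18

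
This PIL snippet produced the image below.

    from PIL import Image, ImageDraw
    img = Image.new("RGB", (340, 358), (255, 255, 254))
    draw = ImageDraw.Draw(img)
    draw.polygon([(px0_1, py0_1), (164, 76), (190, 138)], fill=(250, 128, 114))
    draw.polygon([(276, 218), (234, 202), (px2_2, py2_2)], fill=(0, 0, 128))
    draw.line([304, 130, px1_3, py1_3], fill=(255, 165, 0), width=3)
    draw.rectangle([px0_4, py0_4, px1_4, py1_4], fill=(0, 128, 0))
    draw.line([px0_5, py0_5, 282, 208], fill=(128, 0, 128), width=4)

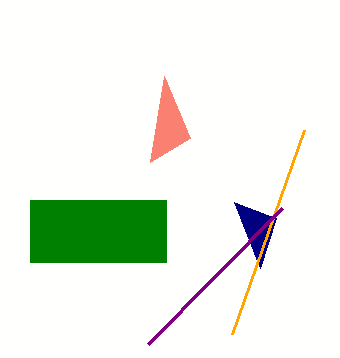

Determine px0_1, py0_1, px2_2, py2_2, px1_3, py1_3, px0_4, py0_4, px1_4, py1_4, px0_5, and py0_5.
px0_1 = 150, py0_1 = 162, px2_2 = 260, py2_2 = 268, px1_3 = 232, py1_3 = 334, px0_4 = 30, py0_4 = 200, px1_4 = 166, py1_4 = 262, px0_5 = 148, py0_5 = 344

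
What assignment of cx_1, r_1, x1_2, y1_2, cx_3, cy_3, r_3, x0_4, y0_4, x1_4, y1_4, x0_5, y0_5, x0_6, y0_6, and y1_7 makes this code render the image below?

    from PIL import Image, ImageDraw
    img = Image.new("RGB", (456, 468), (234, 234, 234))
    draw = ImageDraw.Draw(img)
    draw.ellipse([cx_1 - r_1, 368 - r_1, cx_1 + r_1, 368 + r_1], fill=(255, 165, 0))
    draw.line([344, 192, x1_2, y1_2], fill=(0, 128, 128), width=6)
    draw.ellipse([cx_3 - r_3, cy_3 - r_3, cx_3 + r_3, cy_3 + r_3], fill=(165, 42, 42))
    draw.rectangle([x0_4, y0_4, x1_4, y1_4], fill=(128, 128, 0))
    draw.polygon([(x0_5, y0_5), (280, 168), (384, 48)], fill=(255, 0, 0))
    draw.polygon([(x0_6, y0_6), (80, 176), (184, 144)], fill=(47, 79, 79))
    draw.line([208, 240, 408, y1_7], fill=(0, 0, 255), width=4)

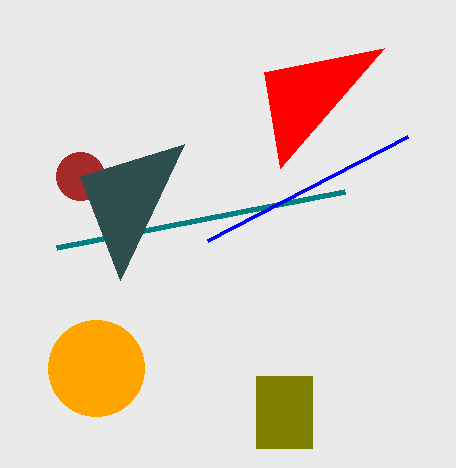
cx_1 = 96; r_1 = 48; x1_2 = 56; y1_2 = 248; cx_3 = 80; cy_3 = 176; r_3 = 24; x0_4 = 256; y0_4 = 376; x1_4 = 312; y1_4 = 448; x0_5 = 264; y0_5 = 72; x0_6 = 120; y0_6 = 280; y1_7 = 136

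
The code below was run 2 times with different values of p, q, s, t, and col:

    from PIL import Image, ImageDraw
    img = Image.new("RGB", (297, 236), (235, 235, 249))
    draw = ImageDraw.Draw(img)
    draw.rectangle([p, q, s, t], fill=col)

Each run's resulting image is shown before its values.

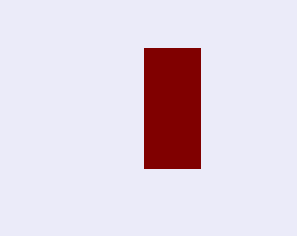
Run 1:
p = 144
q = 48
s = 200
t = 168
col = 'maroon'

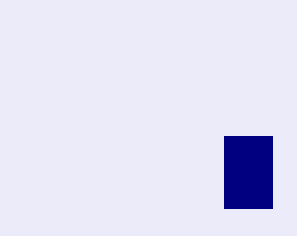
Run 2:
p = 224, q = 136, s = 272, t = 208, col = 'navy'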